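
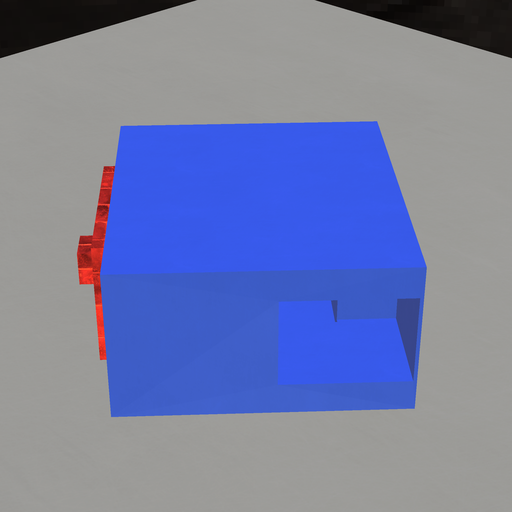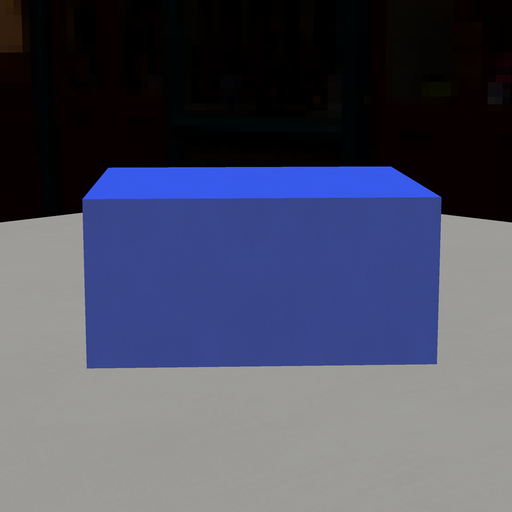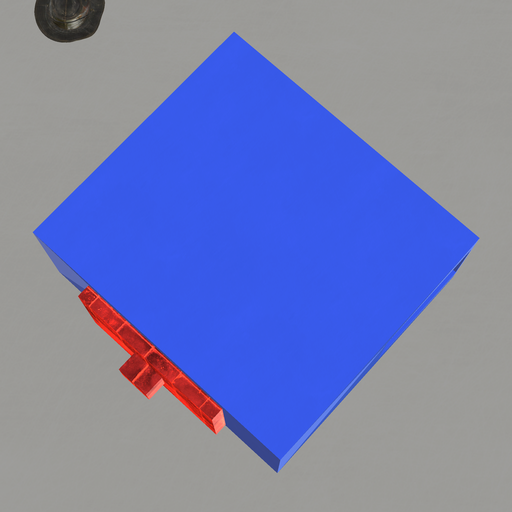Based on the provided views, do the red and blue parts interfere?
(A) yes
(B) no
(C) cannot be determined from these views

(C) cannot be determined from these views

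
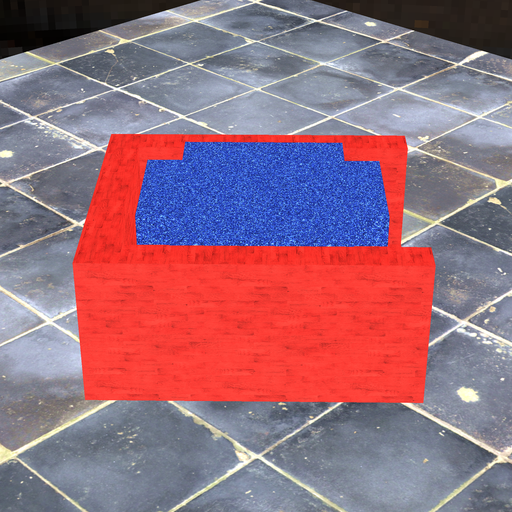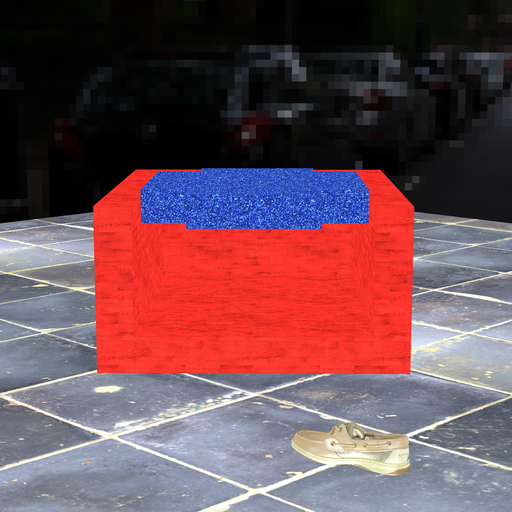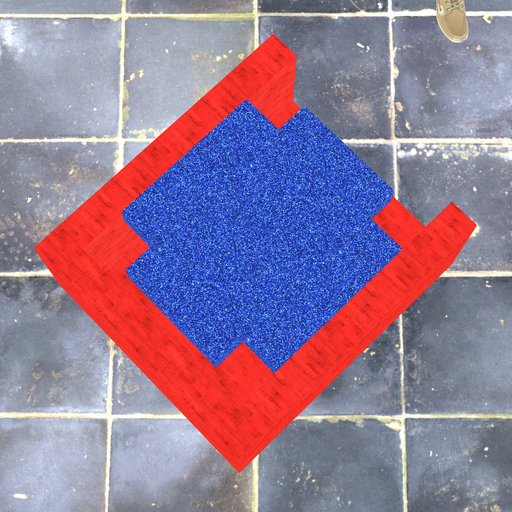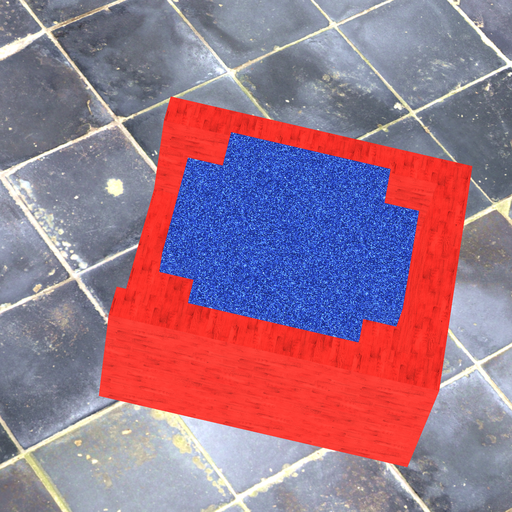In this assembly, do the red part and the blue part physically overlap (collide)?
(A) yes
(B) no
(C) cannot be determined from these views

(B) no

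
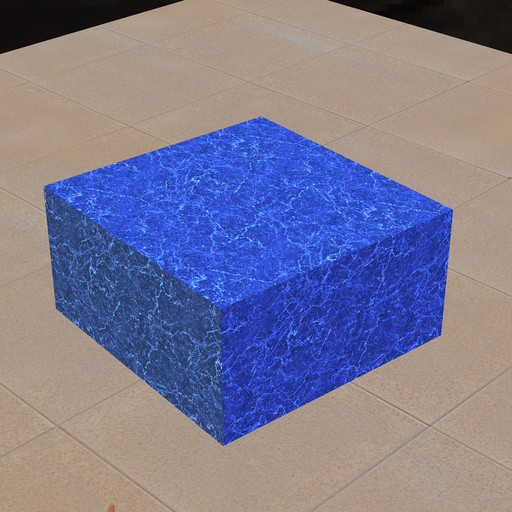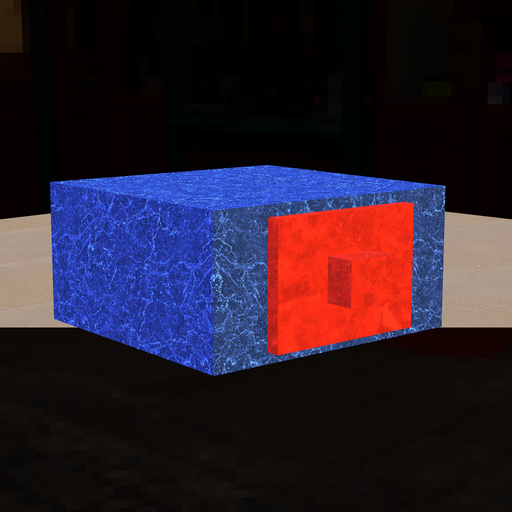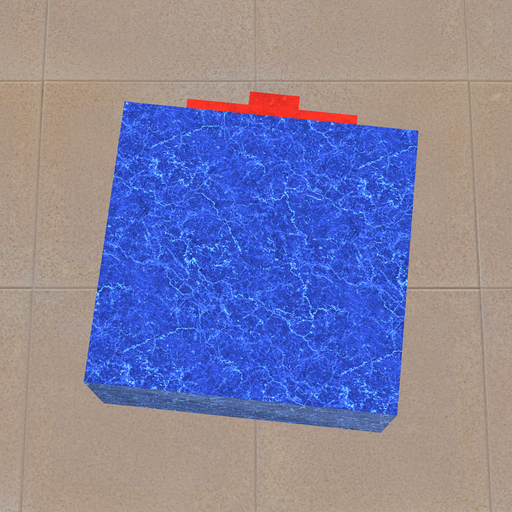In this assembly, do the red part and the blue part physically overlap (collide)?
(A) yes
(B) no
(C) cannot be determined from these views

(C) cannot be determined from these views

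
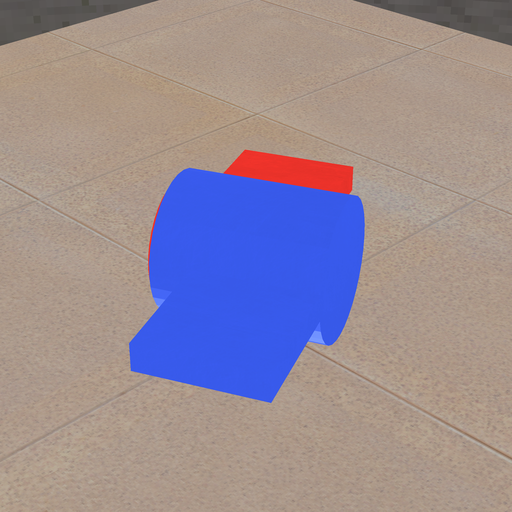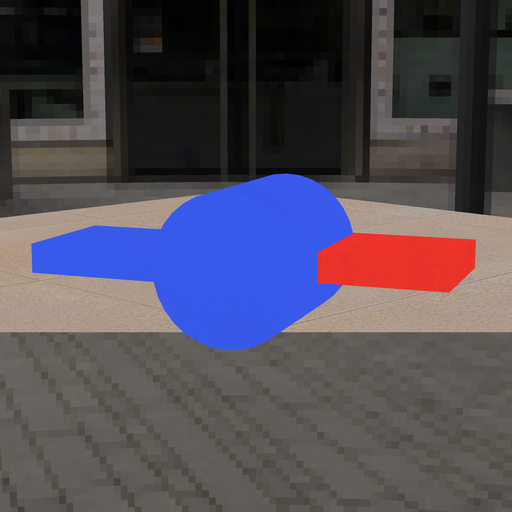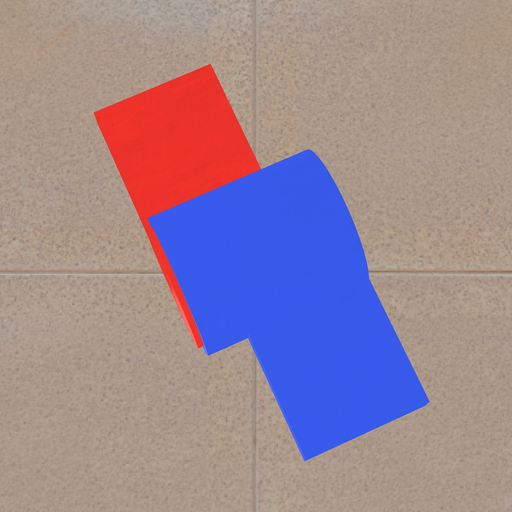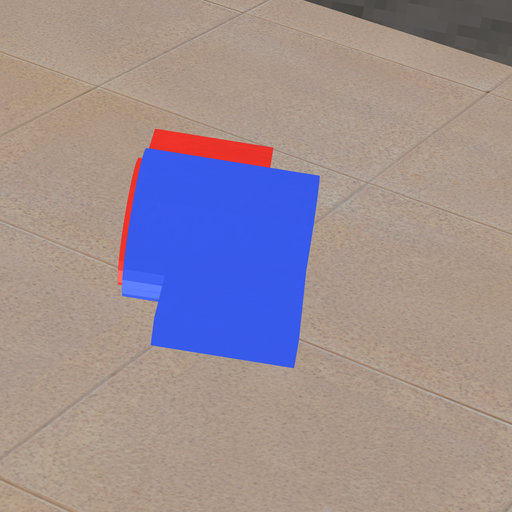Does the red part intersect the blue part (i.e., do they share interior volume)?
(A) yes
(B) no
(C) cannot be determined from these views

(A) yes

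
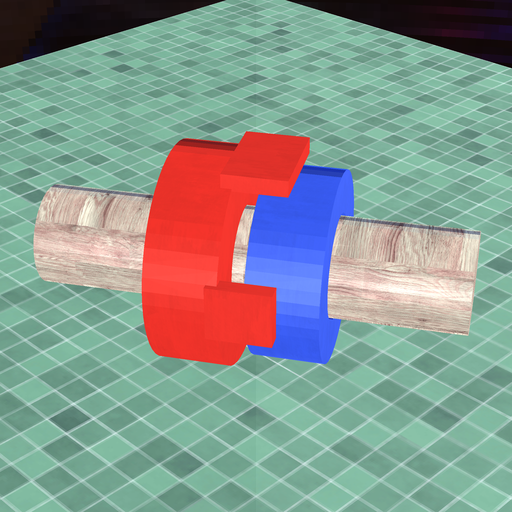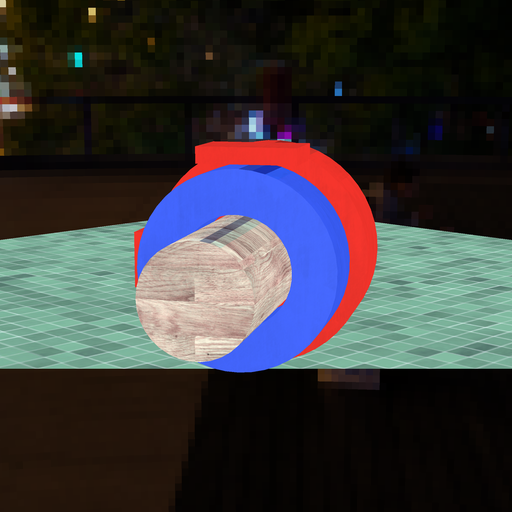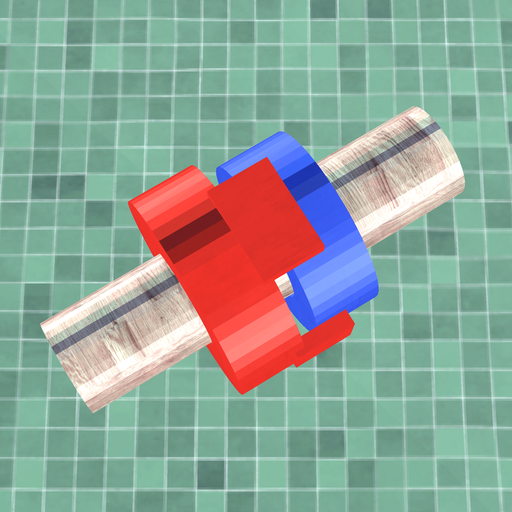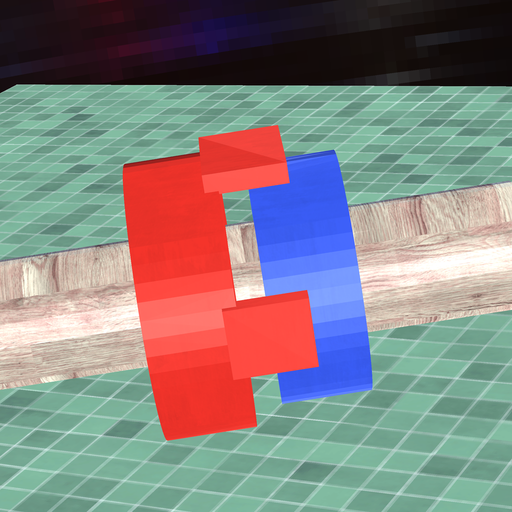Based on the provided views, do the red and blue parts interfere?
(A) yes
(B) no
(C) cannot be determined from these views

(B) no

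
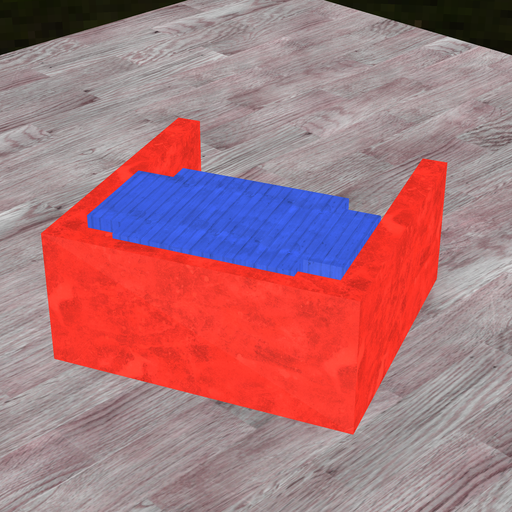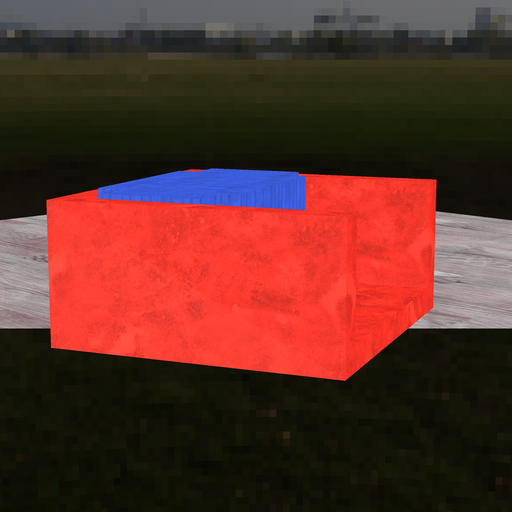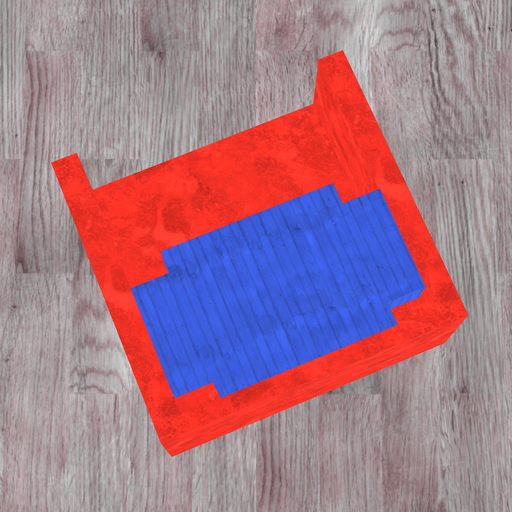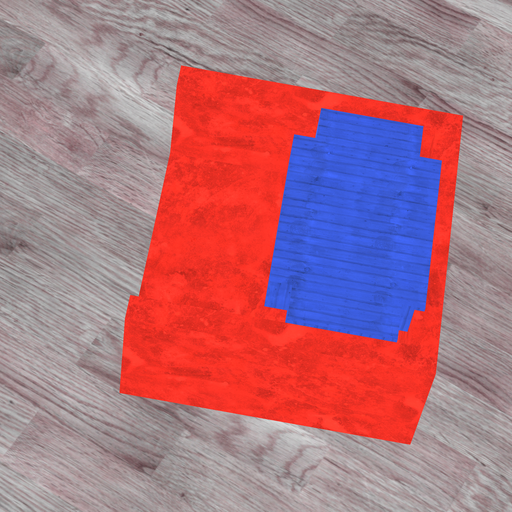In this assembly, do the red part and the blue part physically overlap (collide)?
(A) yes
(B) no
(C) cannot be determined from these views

(A) yes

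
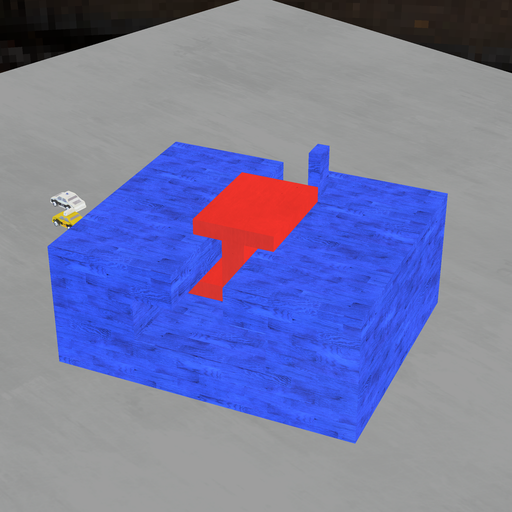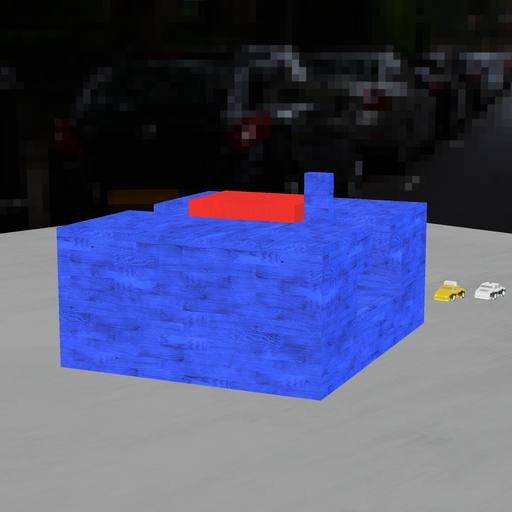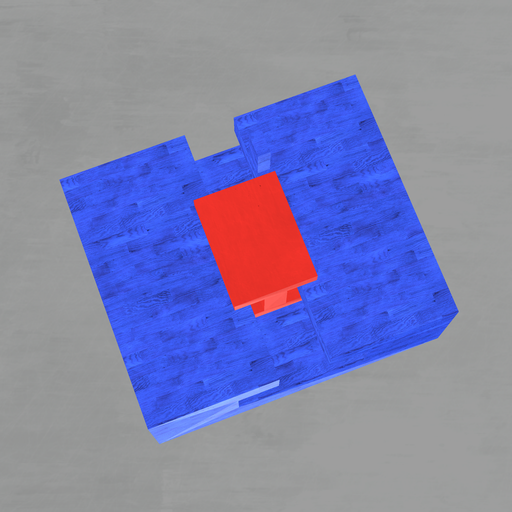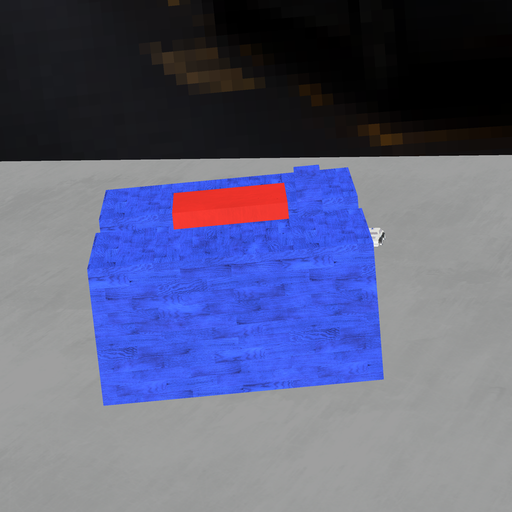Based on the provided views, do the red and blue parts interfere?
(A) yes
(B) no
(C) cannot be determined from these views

(B) no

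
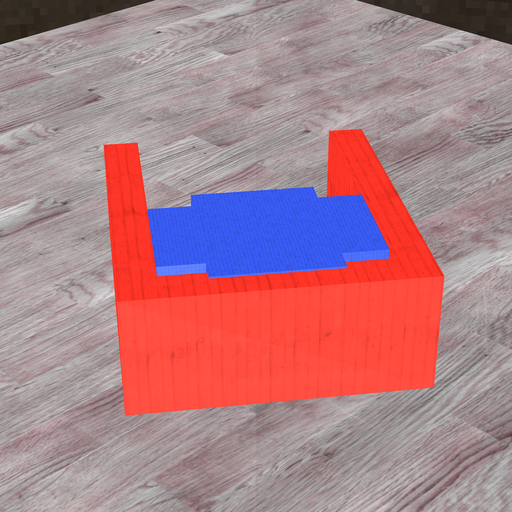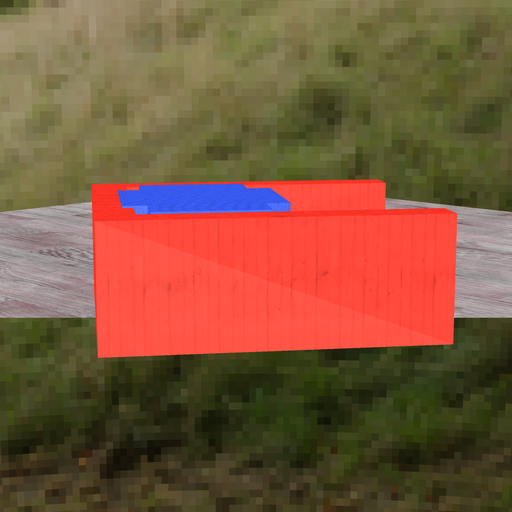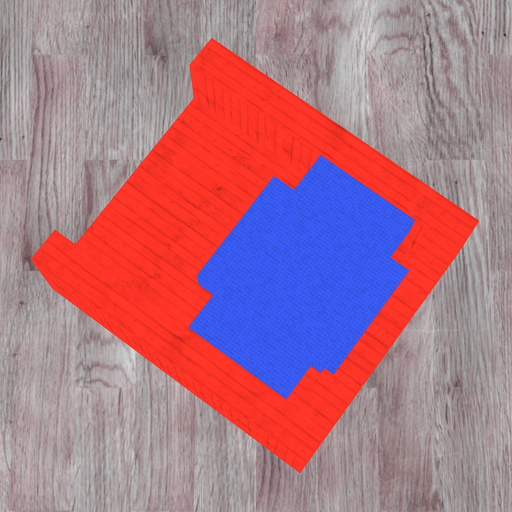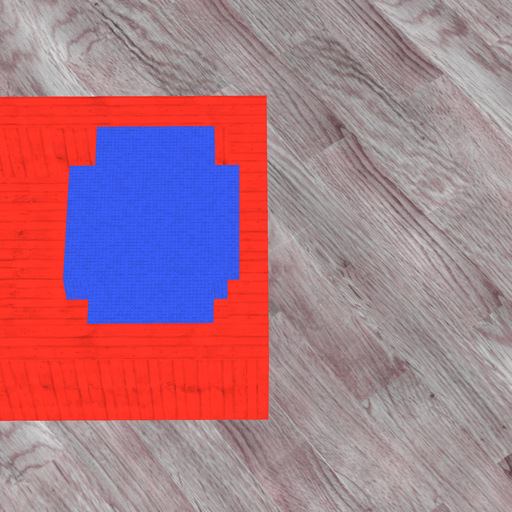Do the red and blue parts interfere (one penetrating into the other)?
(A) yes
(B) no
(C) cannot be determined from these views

(A) yes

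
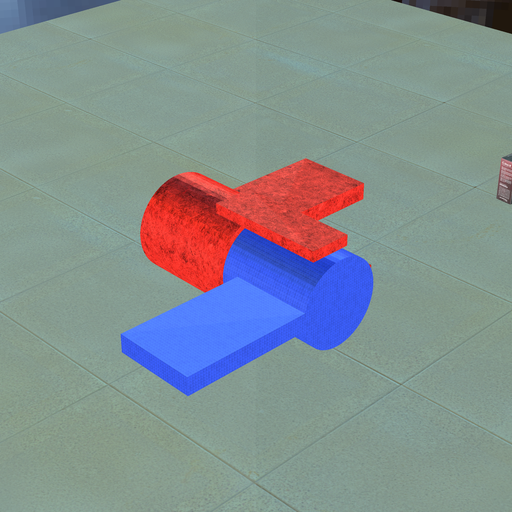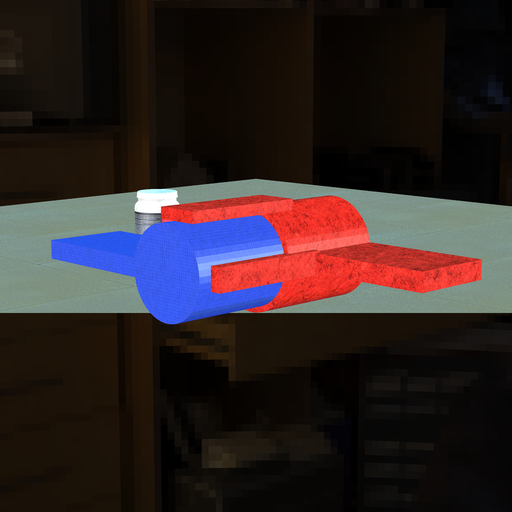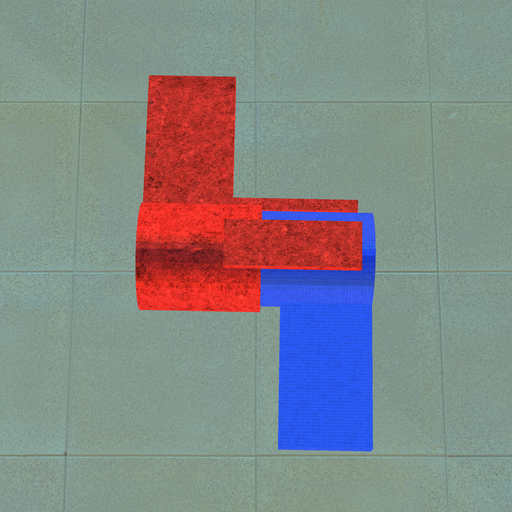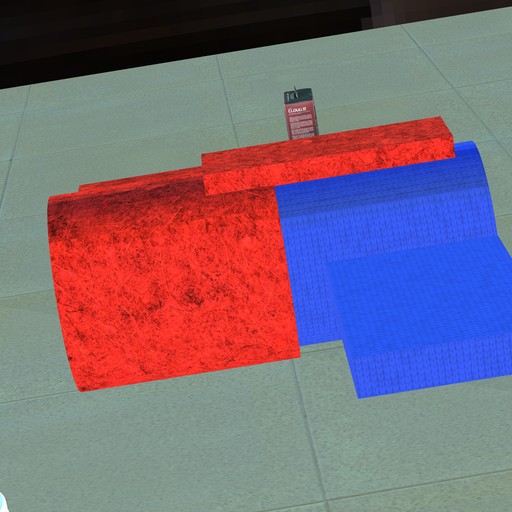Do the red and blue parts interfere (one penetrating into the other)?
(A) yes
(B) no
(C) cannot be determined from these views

(A) yes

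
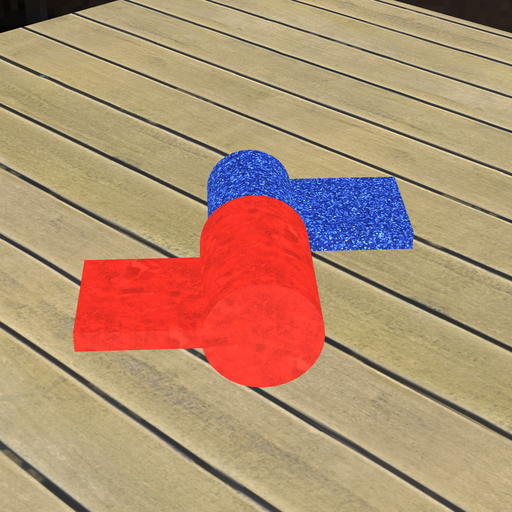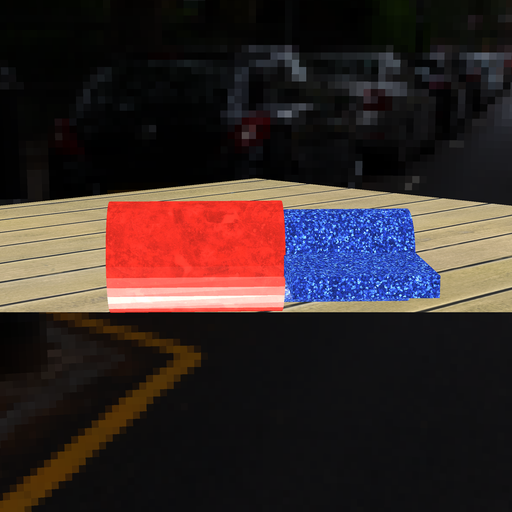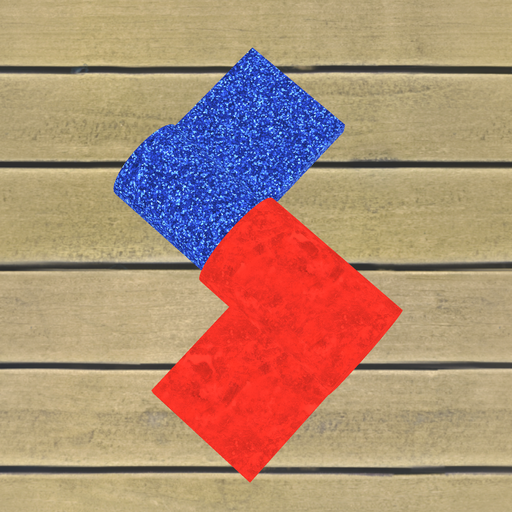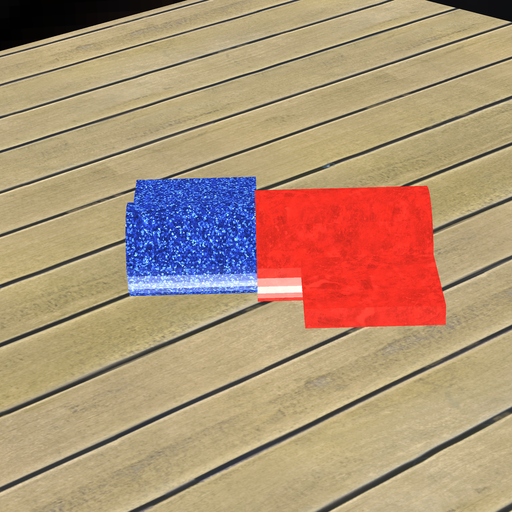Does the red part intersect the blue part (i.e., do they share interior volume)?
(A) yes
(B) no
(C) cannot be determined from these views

(A) yes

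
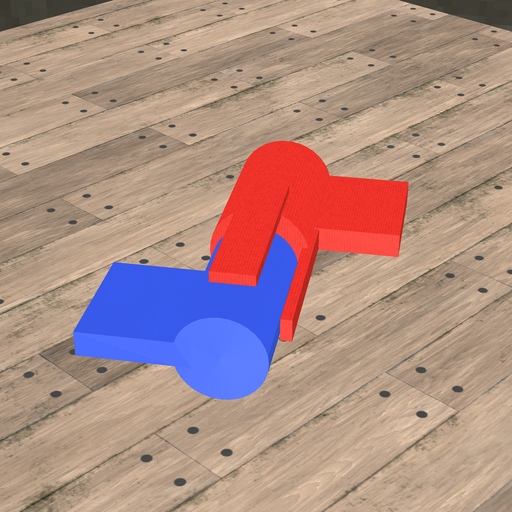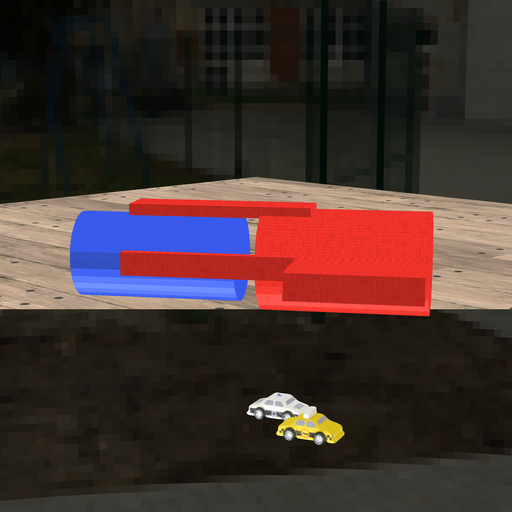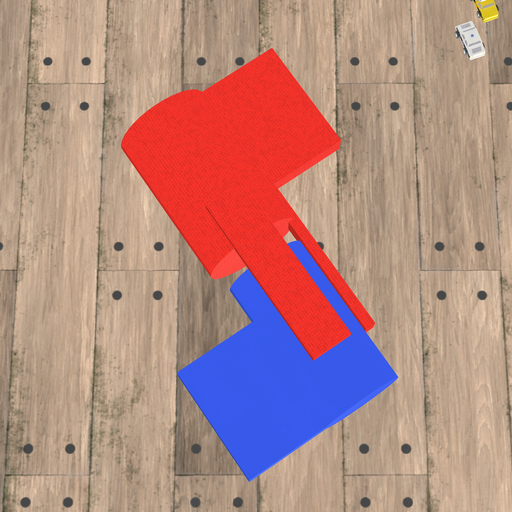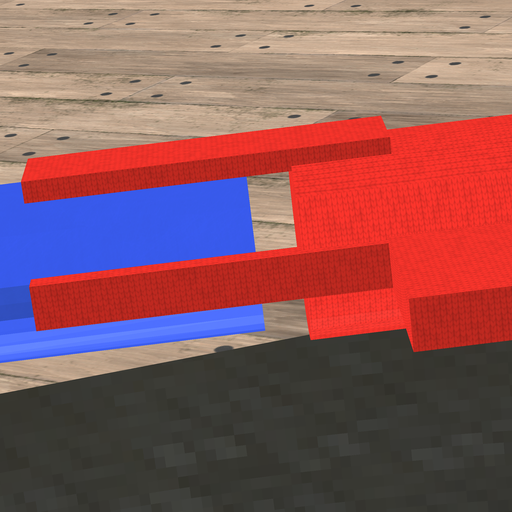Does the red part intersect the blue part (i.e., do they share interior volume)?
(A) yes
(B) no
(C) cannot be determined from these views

(B) no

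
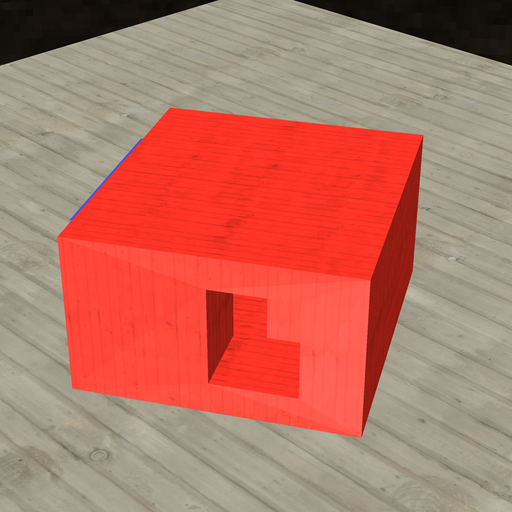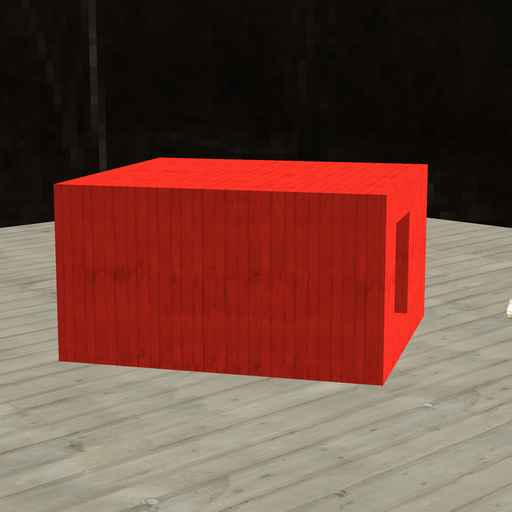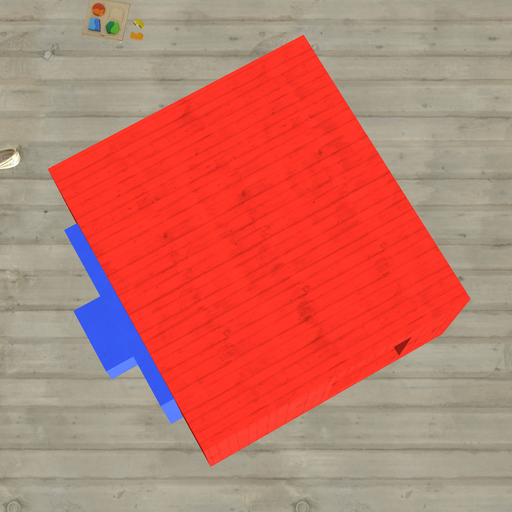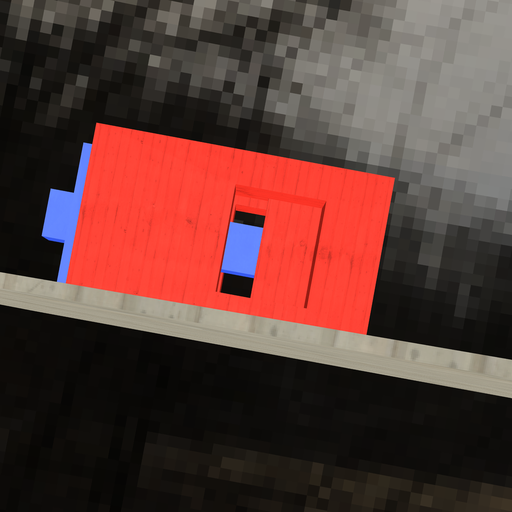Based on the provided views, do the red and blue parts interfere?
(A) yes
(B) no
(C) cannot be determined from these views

(A) yes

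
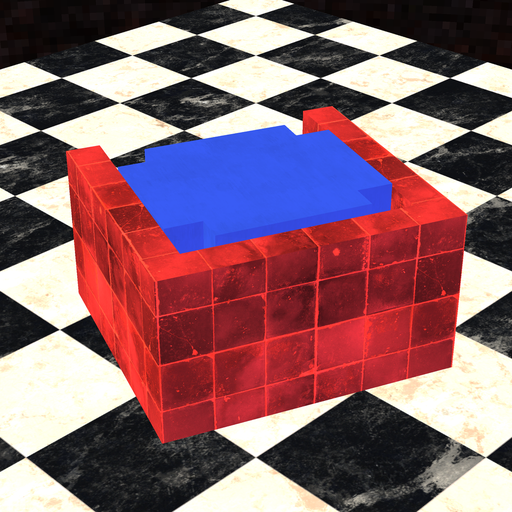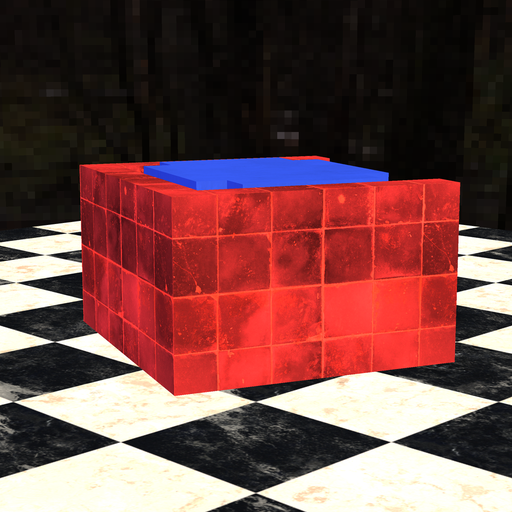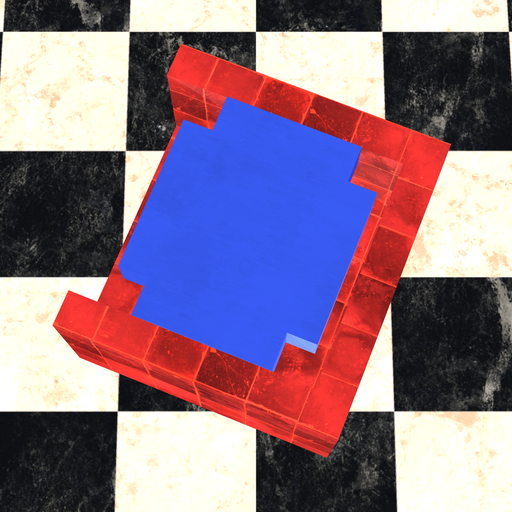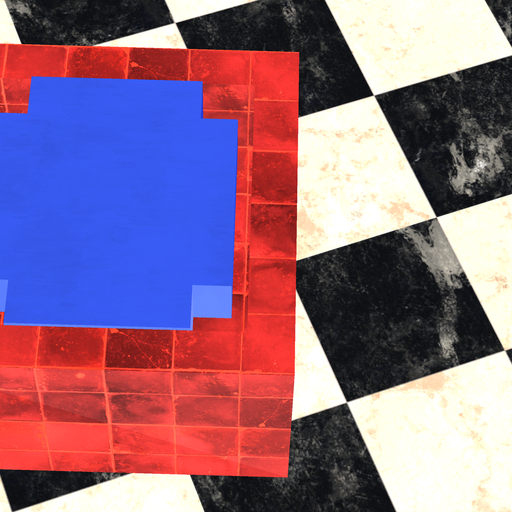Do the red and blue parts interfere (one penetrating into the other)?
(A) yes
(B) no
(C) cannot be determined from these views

(B) no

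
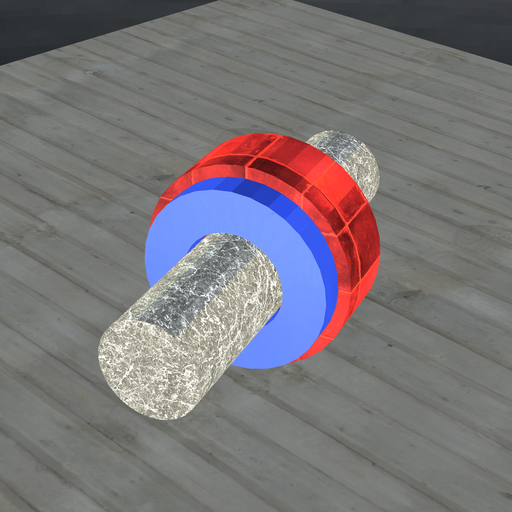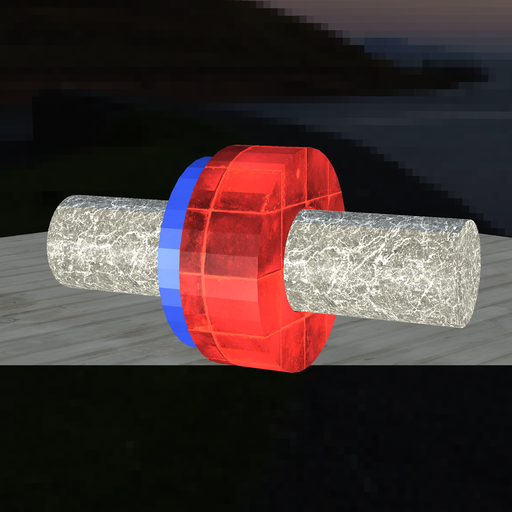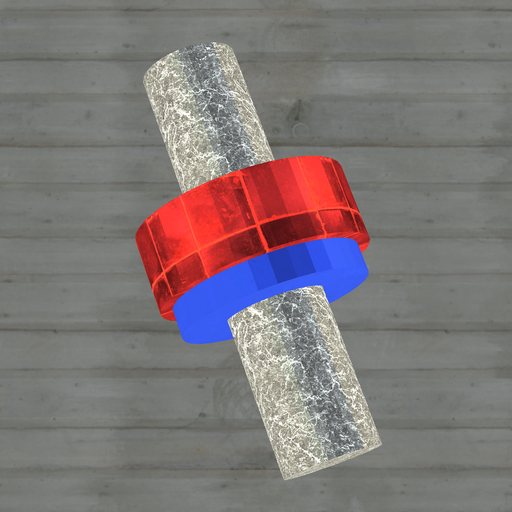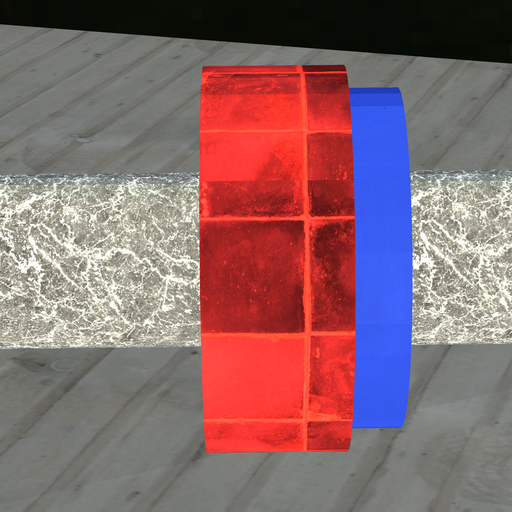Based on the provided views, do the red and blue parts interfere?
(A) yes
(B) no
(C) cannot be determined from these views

(A) yes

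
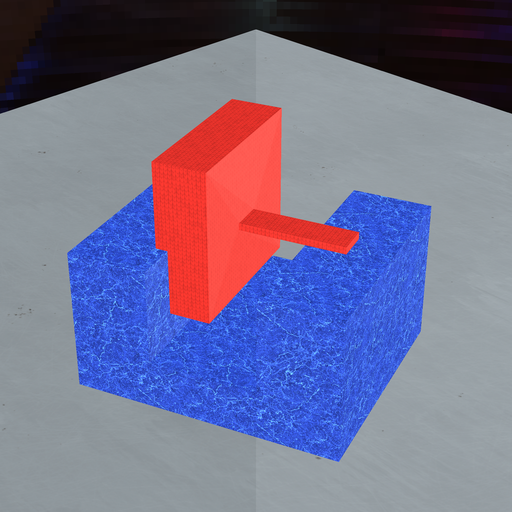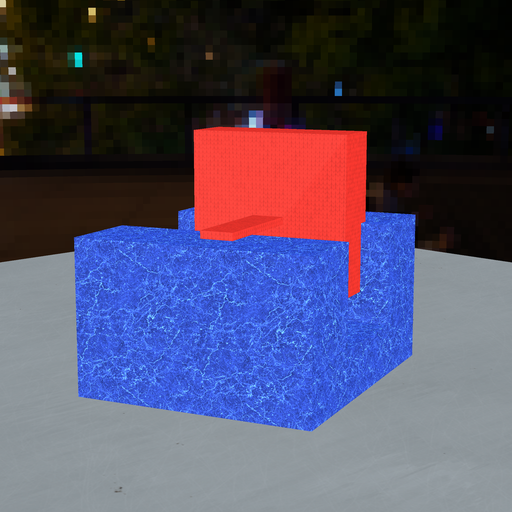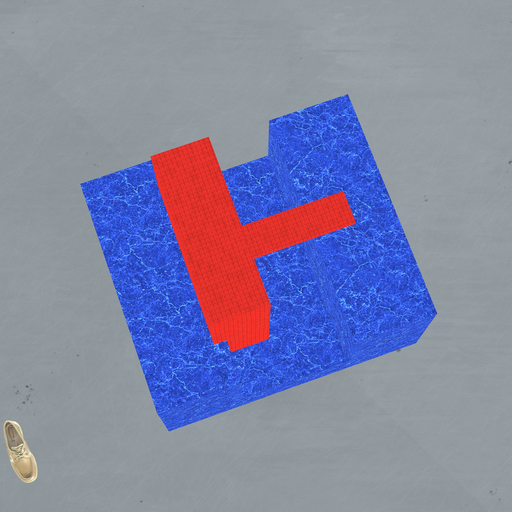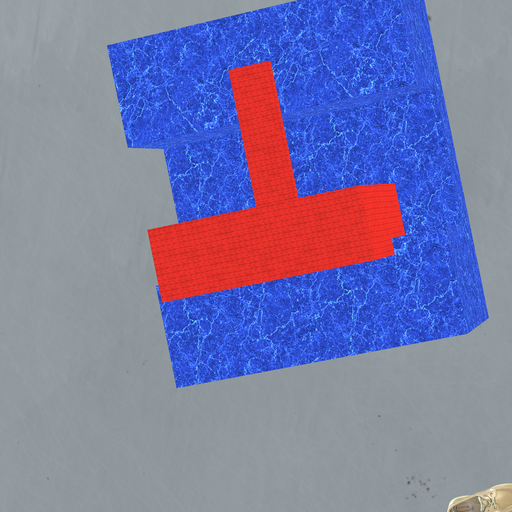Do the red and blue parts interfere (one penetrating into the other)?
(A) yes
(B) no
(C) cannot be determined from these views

(A) yes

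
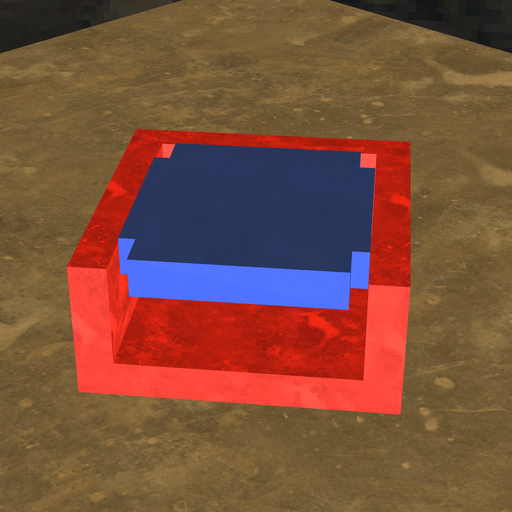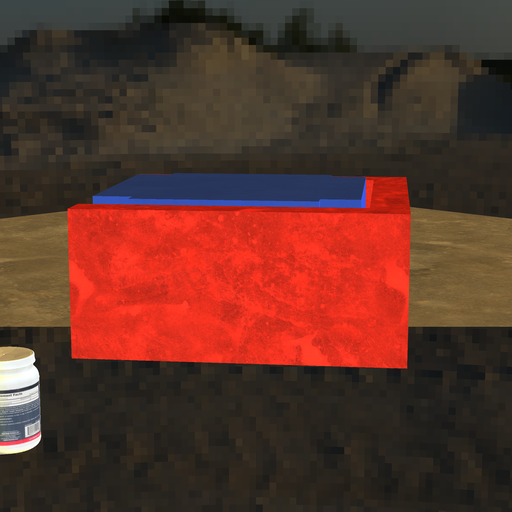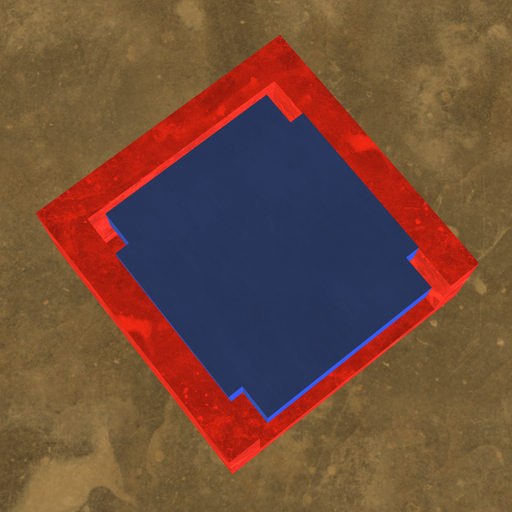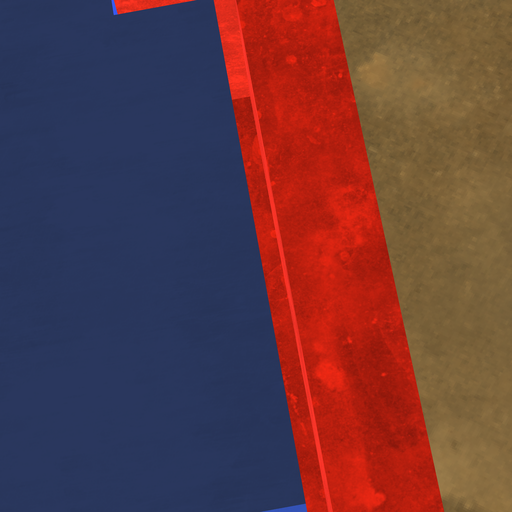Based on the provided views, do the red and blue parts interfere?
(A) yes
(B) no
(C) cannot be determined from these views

(B) no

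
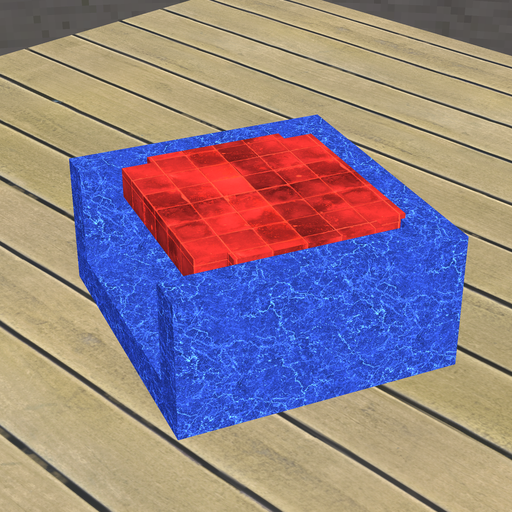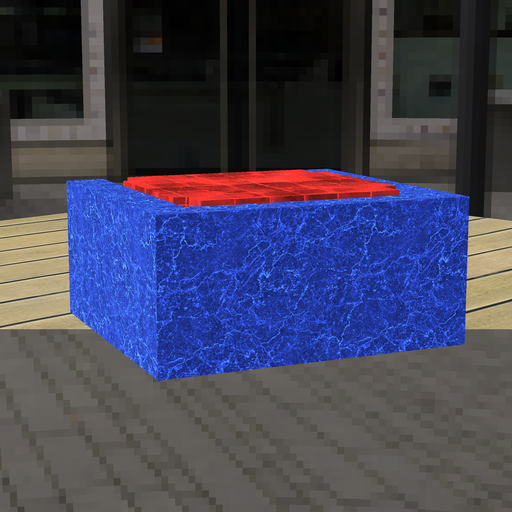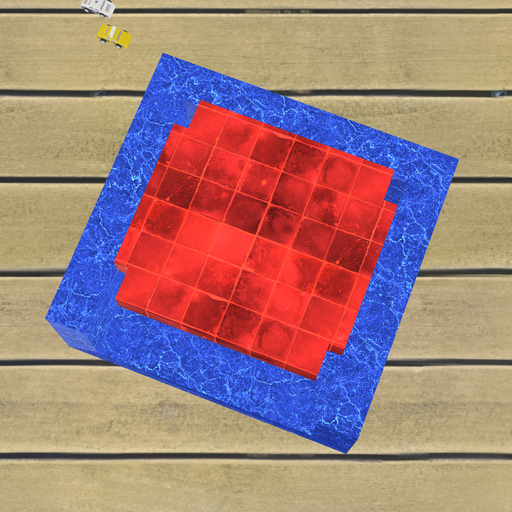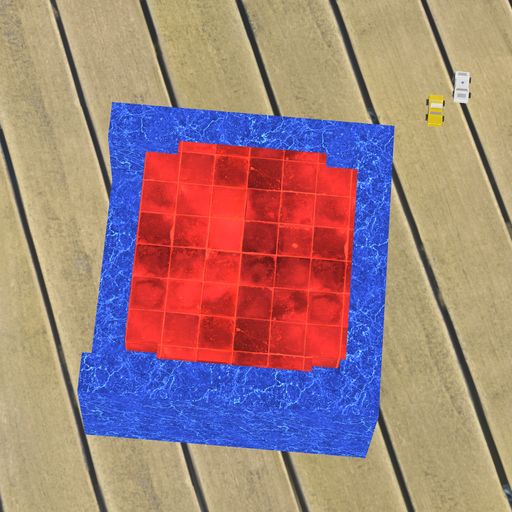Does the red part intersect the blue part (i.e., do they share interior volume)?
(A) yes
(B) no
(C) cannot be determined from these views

(A) yes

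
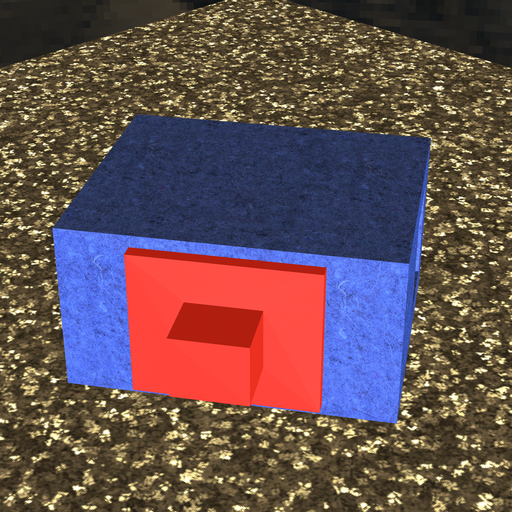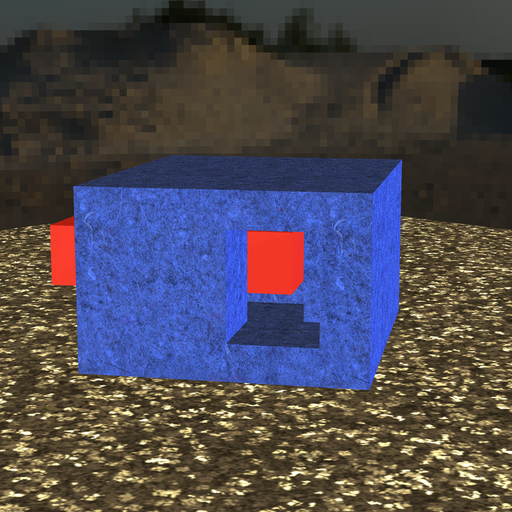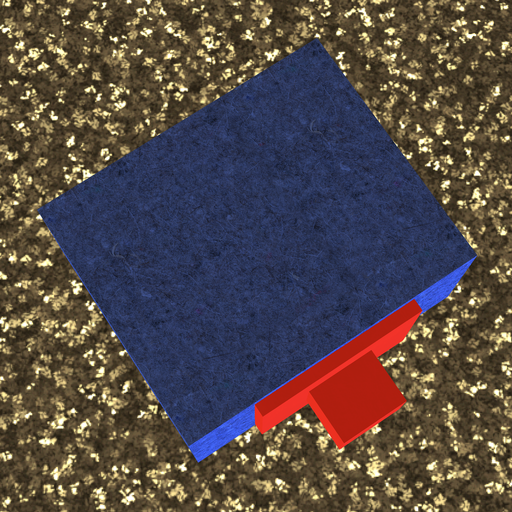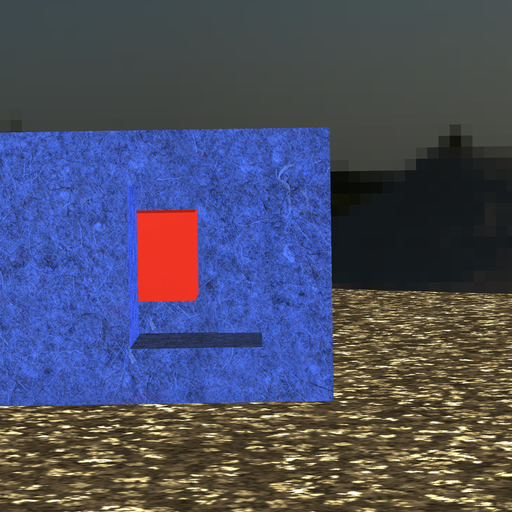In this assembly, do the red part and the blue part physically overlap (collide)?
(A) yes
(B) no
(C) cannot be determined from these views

(B) no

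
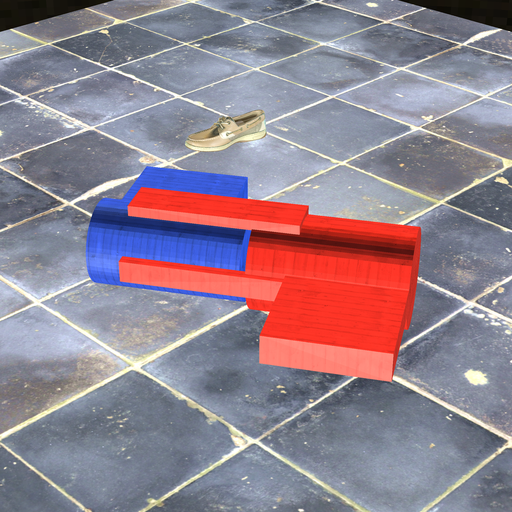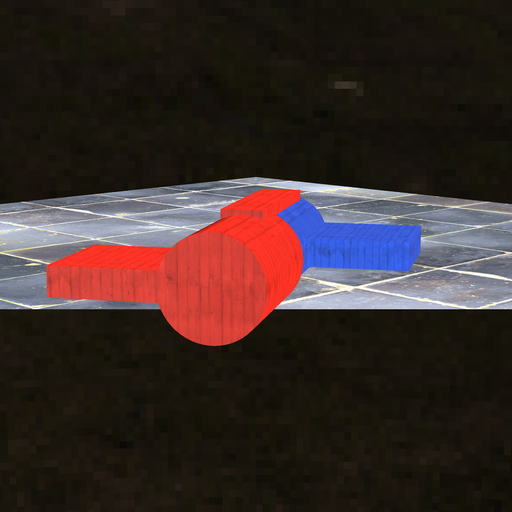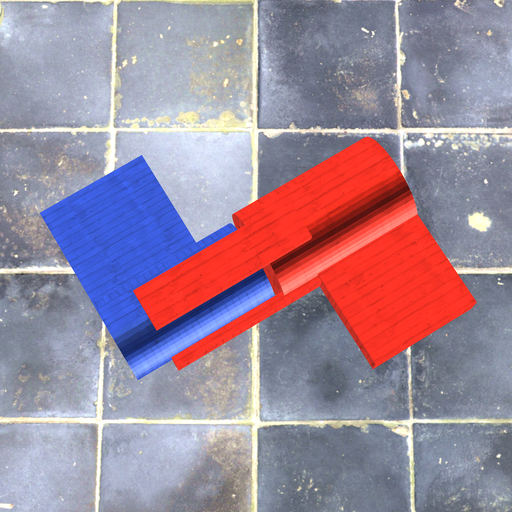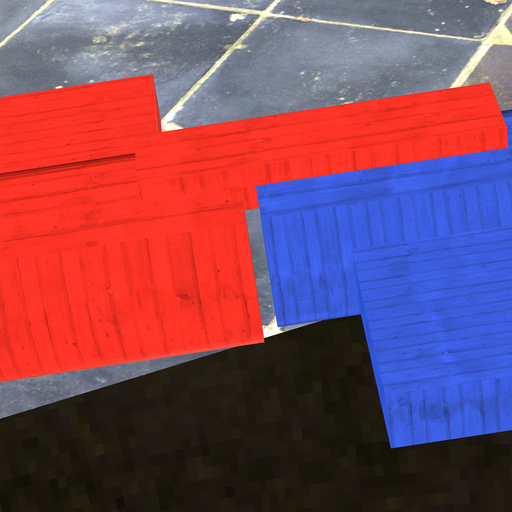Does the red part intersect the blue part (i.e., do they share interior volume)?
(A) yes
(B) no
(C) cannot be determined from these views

(B) no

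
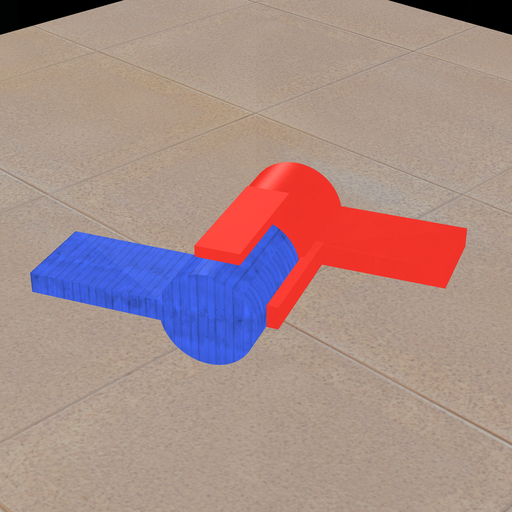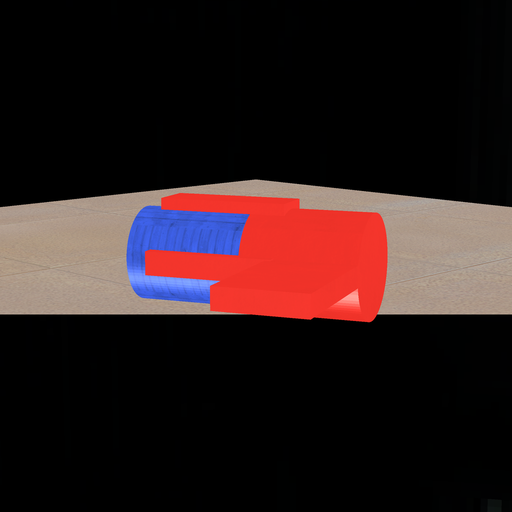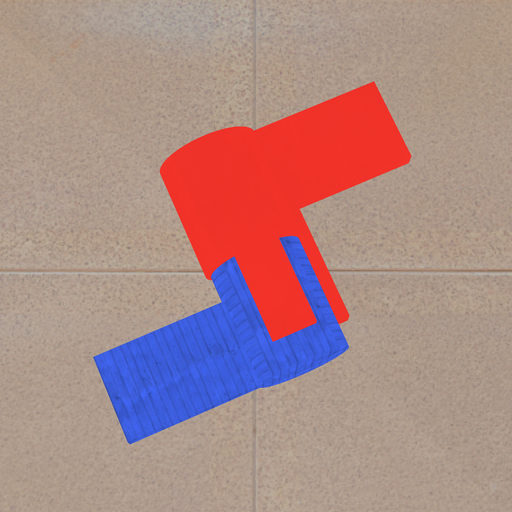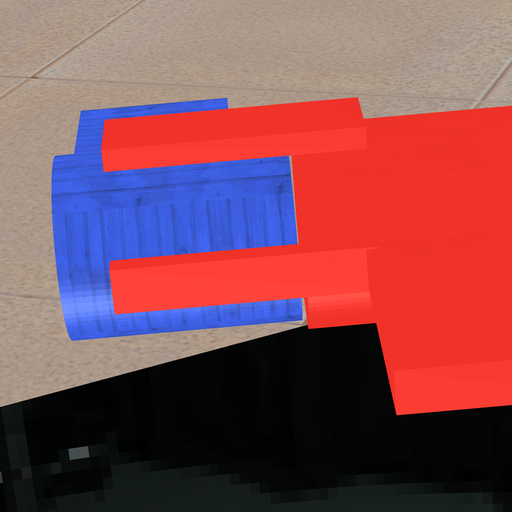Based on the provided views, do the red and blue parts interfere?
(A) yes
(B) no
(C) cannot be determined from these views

(B) no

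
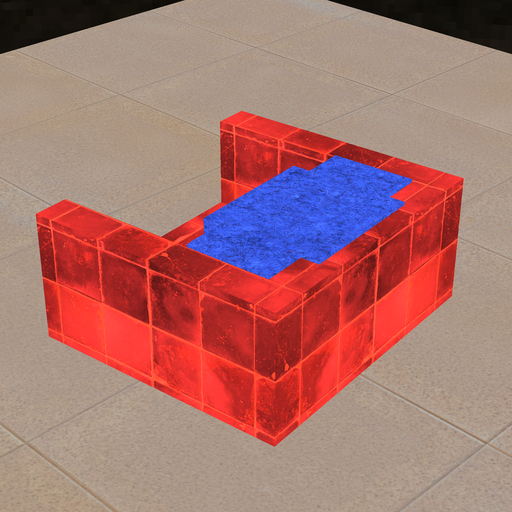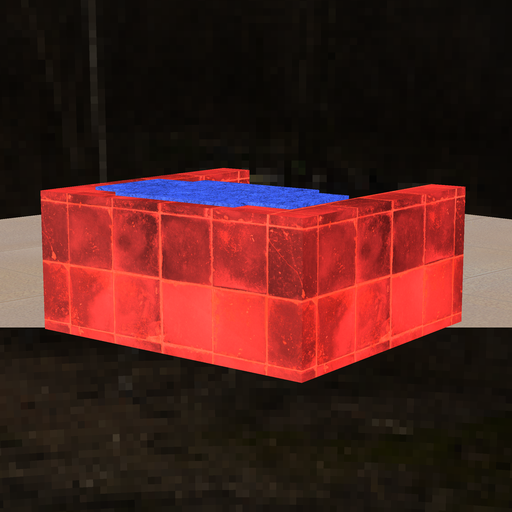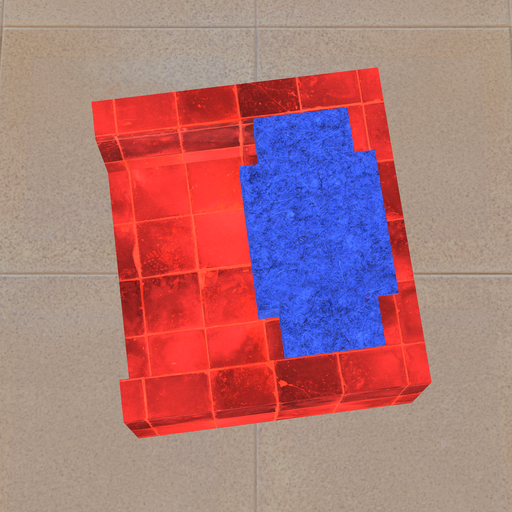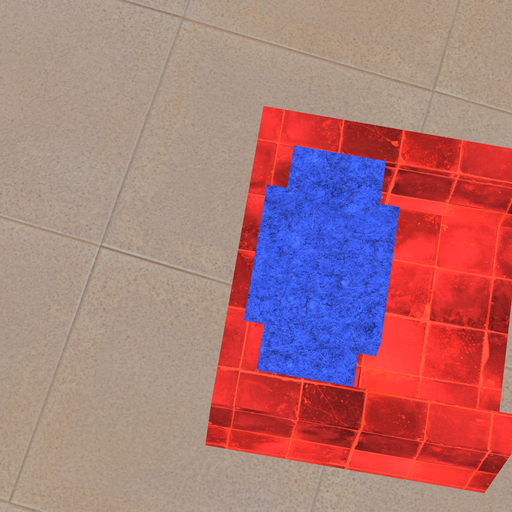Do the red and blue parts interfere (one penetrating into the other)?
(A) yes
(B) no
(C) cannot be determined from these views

(A) yes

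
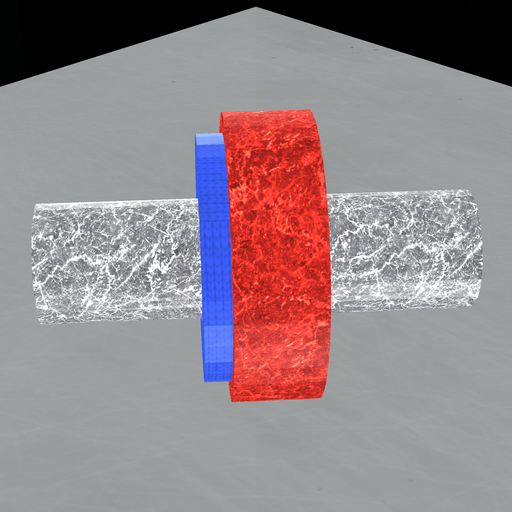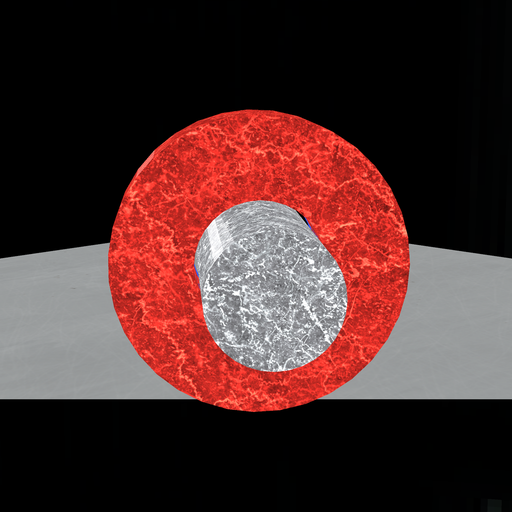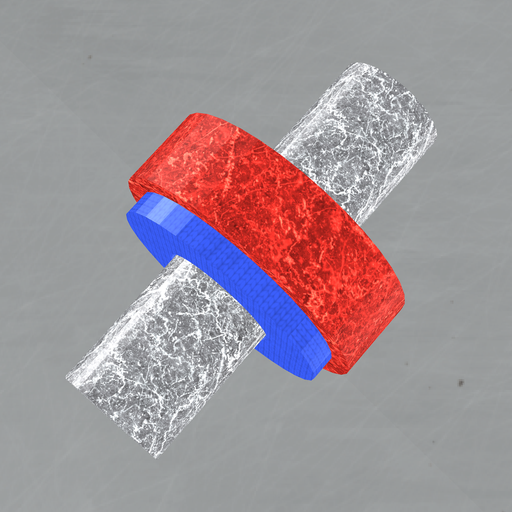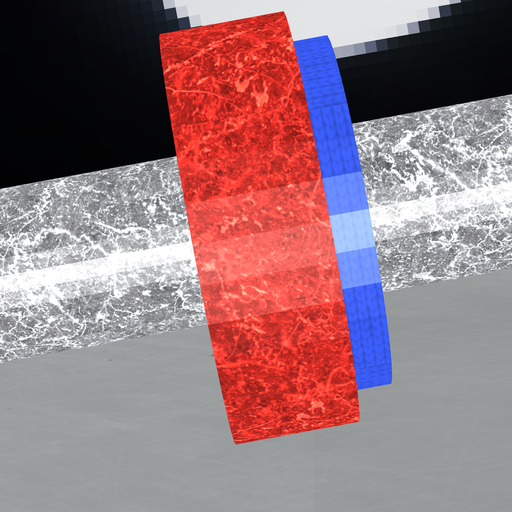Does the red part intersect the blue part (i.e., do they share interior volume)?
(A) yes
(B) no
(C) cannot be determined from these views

(A) yes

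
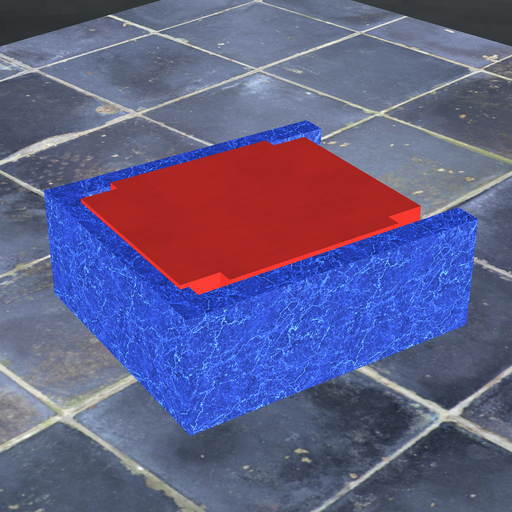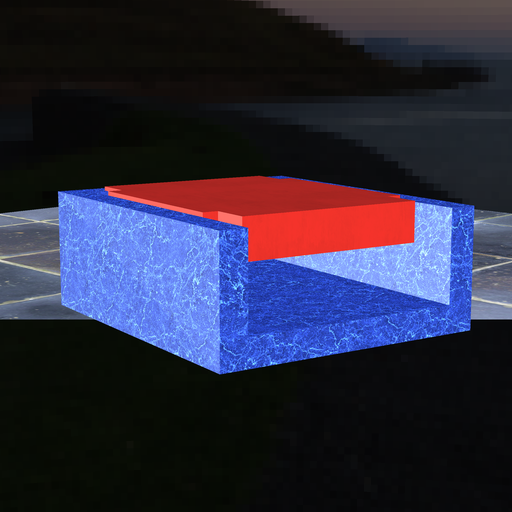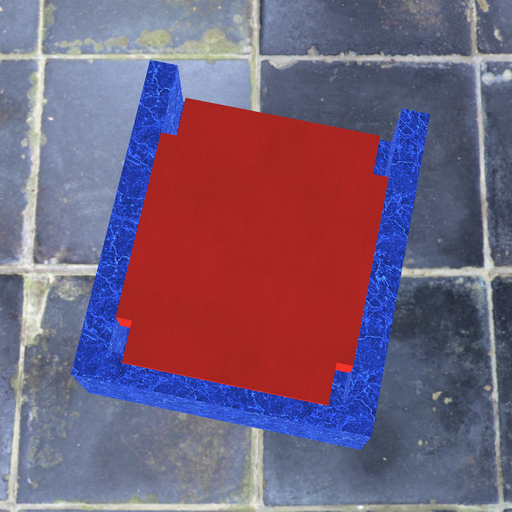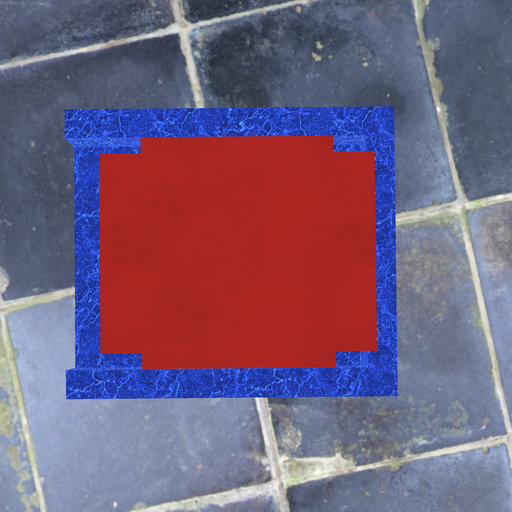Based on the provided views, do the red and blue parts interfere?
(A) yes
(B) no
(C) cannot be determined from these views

(A) yes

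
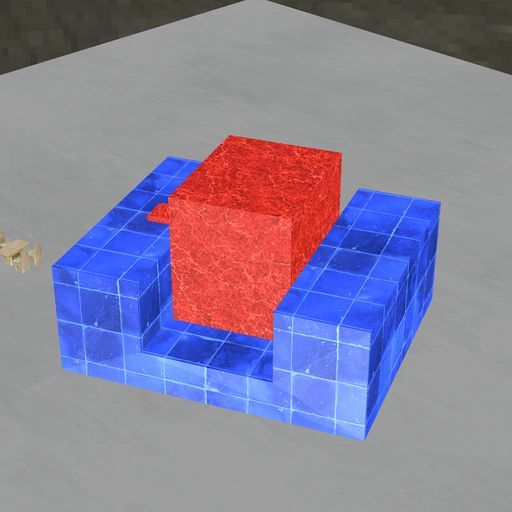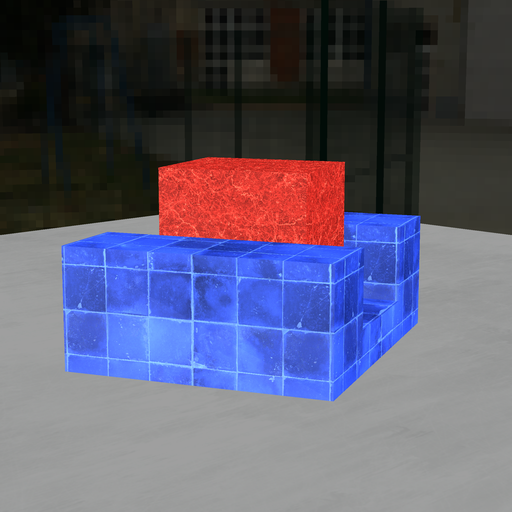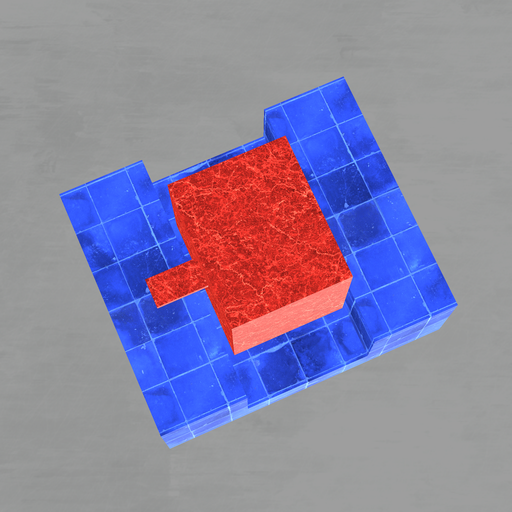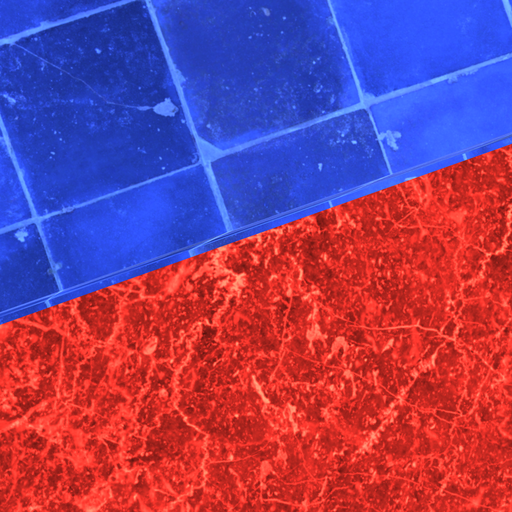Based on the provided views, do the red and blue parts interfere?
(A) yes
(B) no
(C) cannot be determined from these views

(B) no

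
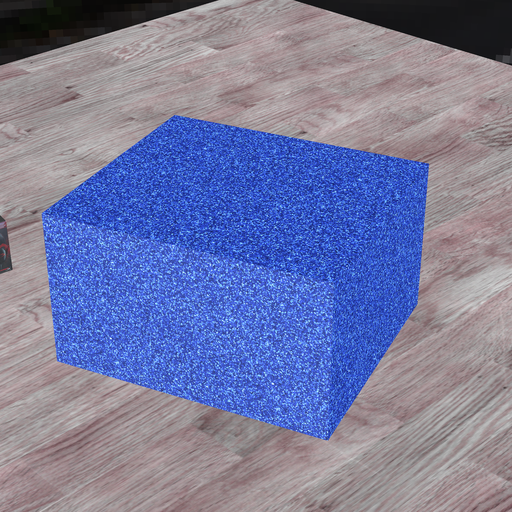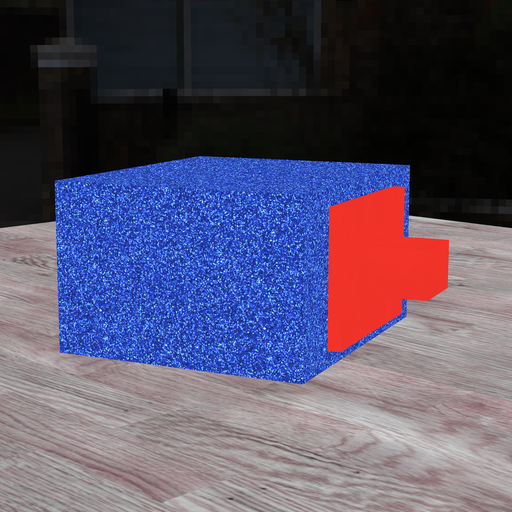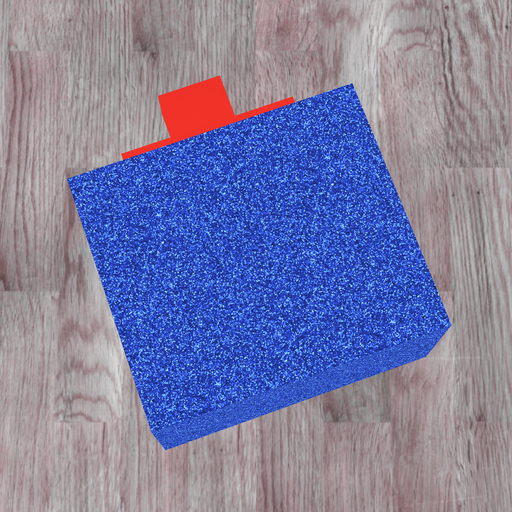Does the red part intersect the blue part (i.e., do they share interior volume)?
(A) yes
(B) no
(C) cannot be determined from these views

(C) cannot be determined from these views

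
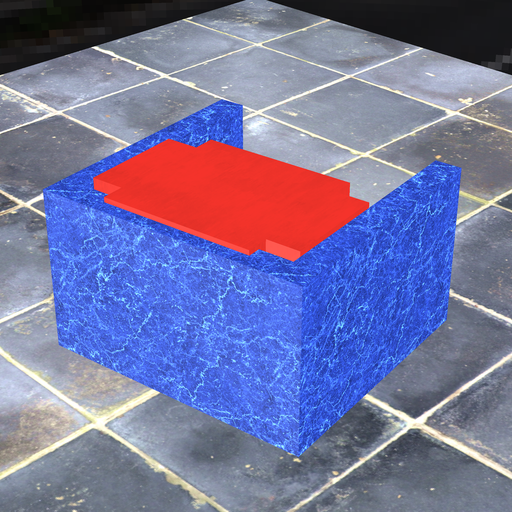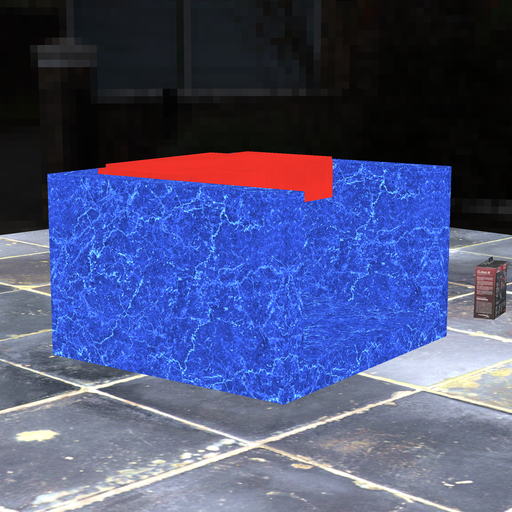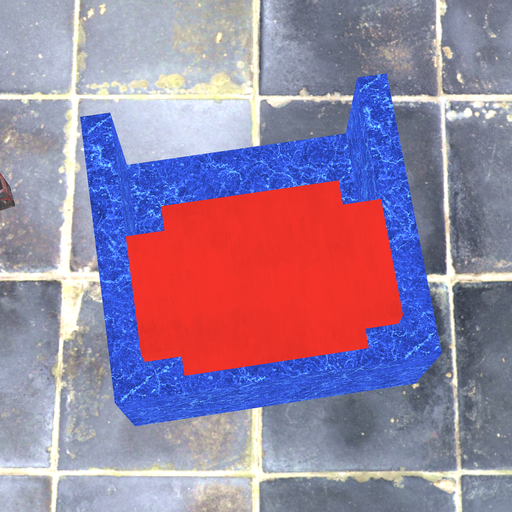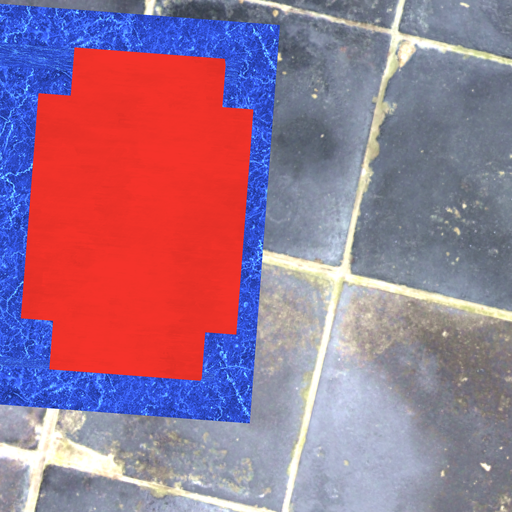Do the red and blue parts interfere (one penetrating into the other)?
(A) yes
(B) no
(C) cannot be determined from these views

(A) yes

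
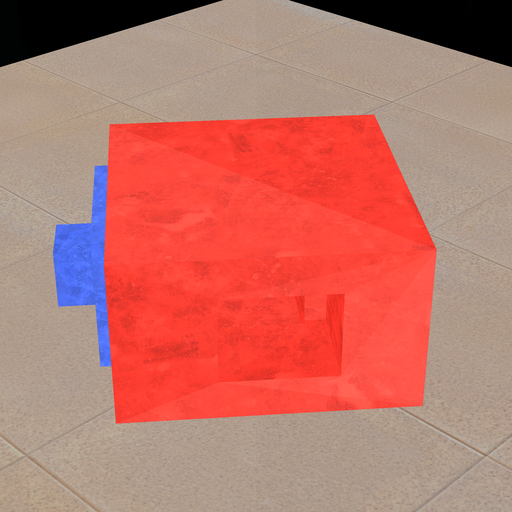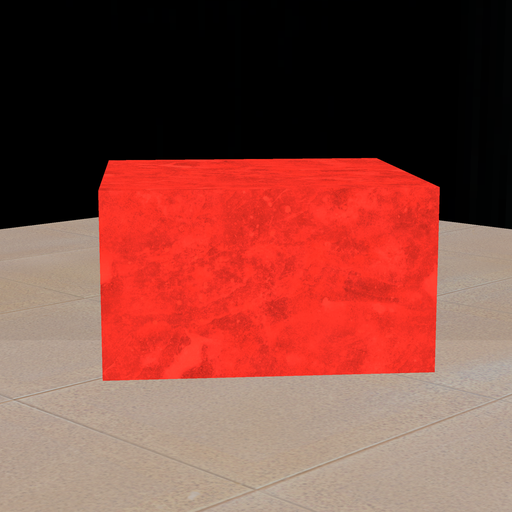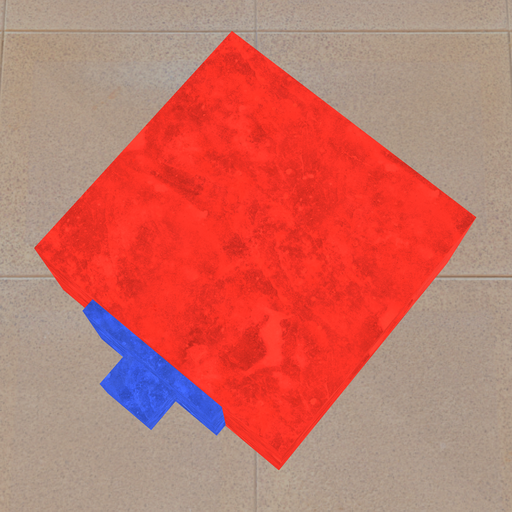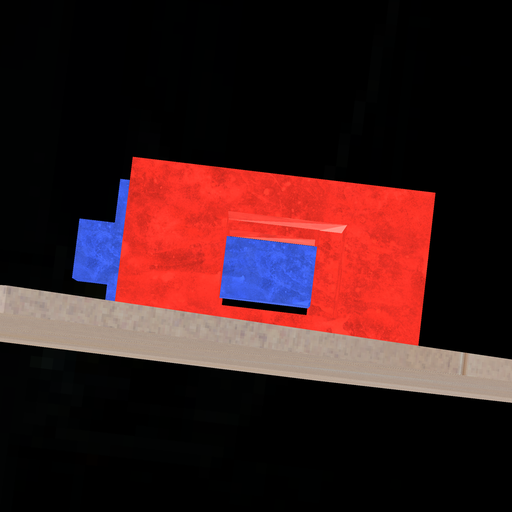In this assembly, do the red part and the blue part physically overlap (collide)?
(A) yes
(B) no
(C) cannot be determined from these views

(A) yes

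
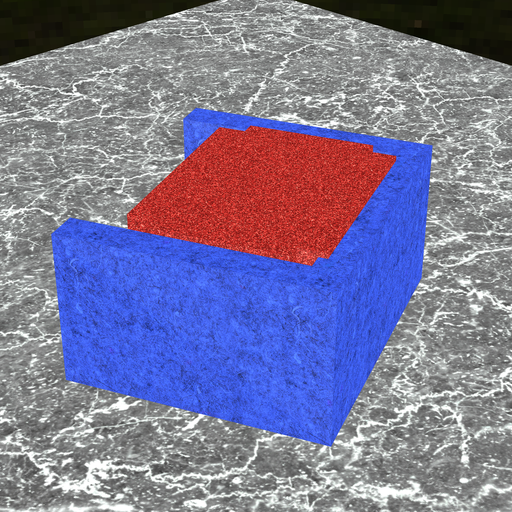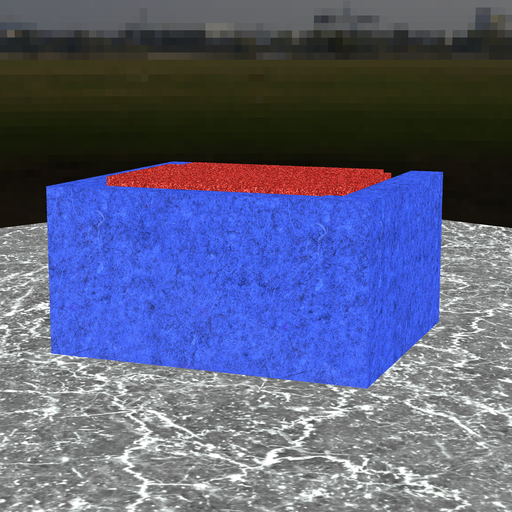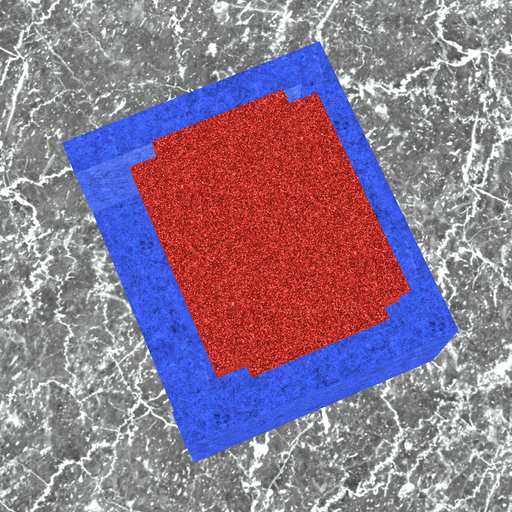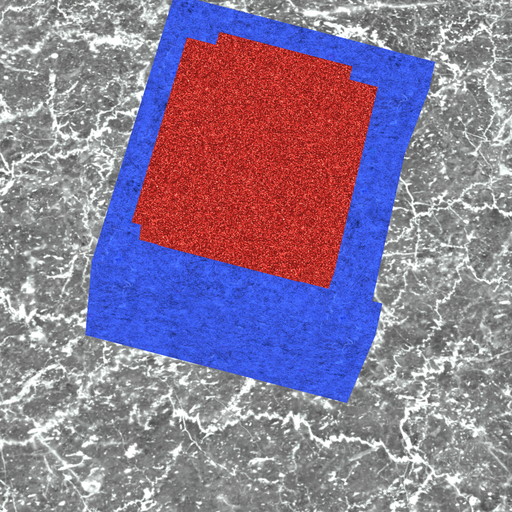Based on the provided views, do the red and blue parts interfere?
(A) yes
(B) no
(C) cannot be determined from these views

(A) yes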